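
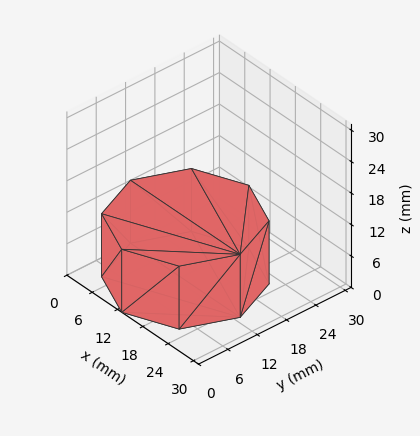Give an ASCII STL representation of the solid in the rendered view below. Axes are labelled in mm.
Reading the render: the shape is a regular 8-sided prism (a cylinder approximated with 8 flat sides), circumscribed radius ≈ 13 mm, height ≈ 12 mm (dimensions read to the nearest mm from the axis ticks). For the STL, each face is triangulated and given an outward normal.

solid part
  facet normal 0.0000 0.0000 -1.0000
    outer loop
      vertex 13.000 26.000 0.000
      vertex 22.192 22.192 0.000
      vertex 26.000 13.000 0.000
    endloop
  endfacet
  facet normal 0.0000 0.0000 -1.0000
    outer loop
      vertex 3.808 22.192 0.000
      vertex 13.000 26.000 0.000
      vertex 26.000 13.000 0.000
    endloop
  endfacet
  facet normal 0.0000 0.0000 -1.0000
    outer loop
      vertex 0.000 13.000 0.000
      vertex 3.808 22.192 0.000
      vertex 26.000 13.000 0.000
    endloop
  endfacet
  facet normal 0.0000 0.0000 -1.0000
    outer loop
      vertex 3.808 3.808 0.000
      vertex 0.000 13.000 0.000
      vertex 26.000 13.000 0.000
    endloop
  endfacet
  facet normal 0.0000 0.0000 -1.0000
    outer loop
      vertex 13.000 0.000 0.000
      vertex 3.808 3.808 0.000
      vertex 26.000 13.000 0.000
    endloop
  endfacet
  facet normal 0.0000 0.0000 -1.0000
    outer loop
      vertex 22.192 3.808 0.000
      vertex 13.000 0.000 0.000
      vertex 26.000 13.000 0.000
    endloop
  endfacet
  facet normal 0.0000 0.0000 1.0000
    outer loop
      vertex 26.000 13.000 12.000
      vertex 22.192 22.192 12.000
      vertex 13.000 26.000 12.000
    endloop
  endfacet
  facet normal 0.0000 0.0000 1.0000
    outer loop
      vertex 26.000 13.000 12.000
      vertex 13.000 26.000 12.000
      vertex 3.808 22.192 12.000
    endloop
  endfacet
  facet normal 0.0000 0.0000 1.0000
    outer loop
      vertex 26.000 13.000 12.000
      vertex 3.808 22.192 12.000
      vertex 0.000 13.000 12.000
    endloop
  endfacet
  facet normal 0.0000 0.0000 1.0000
    outer loop
      vertex 26.000 13.000 12.000
      vertex 0.000 13.000 12.000
      vertex 3.808 3.808 12.000
    endloop
  endfacet
  facet normal 0.0000 0.0000 1.0000
    outer loop
      vertex 26.000 13.000 12.000
      vertex 3.808 3.808 12.000
      vertex 13.000 0.000 12.000
    endloop
  endfacet
  facet normal 0.0000 0.0000 1.0000
    outer loop
      vertex 26.000 13.000 12.000
      vertex 13.000 0.000 12.000
      vertex 22.192 3.808 12.000
    endloop
  endfacet
  facet normal 0.9239 0.3827 0.0000
    outer loop
      vertex 26.000 13.000 0.000
      vertex 22.192 22.192 0.000
      vertex 22.192 22.192 12.000
    endloop
  endfacet
  facet normal 0.9239 0.3827 0.0000
    outer loop
      vertex 26.000 13.000 0.000
      vertex 22.192 22.192 12.000
      vertex 26.000 13.000 12.000
    endloop
  endfacet
  facet normal 0.3827 0.9239 0.0000
    outer loop
      vertex 22.192 22.192 0.000
      vertex 13.000 26.000 0.000
      vertex 13.000 26.000 12.000
    endloop
  endfacet
  facet normal 0.3827 0.9239 0.0000
    outer loop
      vertex 22.192 22.192 0.000
      vertex 13.000 26.000 12.000
      vertex 22.192 22.192 12.000
    endloop
  endfacet
  facet normal -0.3827 0.9239 0.0000
    outer loop
      vertex 13.000 26.000 0.000
      vertex 3.808 22.192 0.000
      vertex 3.808 22.192 12.000
    endloop
  endfacet
  facet normal -0.3827 0.9239 0.0000
    outer loop
      vertex 13.000 26.000 0.000
      vertex 3.808 22.192 12.000
      vertex 13.000 26.000 12.000
    endloop
  endfacet
  facet normal -0.9239 0.3827 0.0000
    outer loop
      vertex 3.808 22.192 0.000
      vertex 0.000 13.000 0.000
      vertex 0.000 13.000 12.000
    endloop
  endfacet
  facet normal -0.9239 0.3827 0.0000
    outer loop
      vertex 3.808 22.192 0.000
      vertex 0.000 13.000 12.000
      vertex 3.808 22.192 12.000
    endloop
  endfacet
  facet normal -0.9239 -0.3827 0.0000
    outer loop
      vertex 0.000 13.000 0.000
      vertex 3.808 3.808 0.000
      vertex 3.808 3.808 12.000
    endloop
  endfacet
  facet normal -0.9239 -0.3827 0.0000
    outer loop
      vertex 0.000 13.000 0.000
      vertex 3.808 3.808 12.000
      vertex 0.000 13.000 12.000
    endloop
  endfacet
  facet normal -0.3827 -0.9239 0.0000
    outer loop
      vertex 3.808 3.808 0.000
      vertex 13.000 0.000 0.000
      vertex 13.000 0.000 12.000
    endloop
  endfacet
  facet normal -0.3827 -0.9239 0.0000
    outer loop
      vertex 3.808 3.808 0.000
      vertex 13.000 0.000 12.000
      vertex 3.808 3.808 12.000
    endloop
  endfacet
  facet normal 0.3827 -0.9239 0.0000
    outer loop
      vertex 13.000 0.000 0.000
      vertex 22.192 3.808 0.000
      vertex 22.192 3.808 12.000
    endloop
  endfacet
  facet normal 0.3827 -0.9239 0.0000
    outer loop
      vertex 13.000 0.000 0.000
      vertex 22.192 3.808 12.000
      vertex 13.000 0.000 12.000
    endloop
  endfacet
  facet normal 0.9239 -0.3827 0.0000
    outer loop
      vertex 22.192 3.808 0.000
      vertex 26.000 13.000 0.000
      vertex 26.000 13.000 12.000
    endloop
  endfacet
  facet normal 0.9239 -0.3827 0.0000
    outer loop
      vertex 22.192 3.808 0.000
      vertex 26.000 13.000 12.000
      vertex 22.192 3.808 12.000
    endloop
  endfacet
endsolid part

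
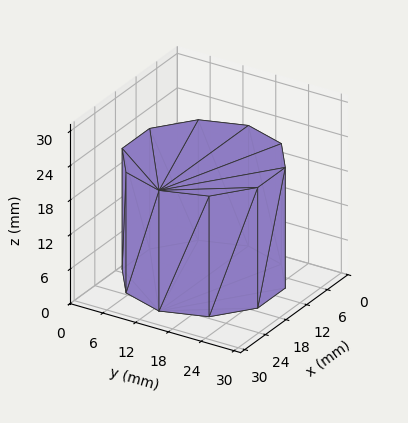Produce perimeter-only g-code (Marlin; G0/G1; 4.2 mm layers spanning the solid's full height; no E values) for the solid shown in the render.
Reading the render: the shape is a regular 10-sided prism (a cylinder approximated with 10 flat sides), circumscribed radius ≈ 13 mm, height ≈ 21 mm (dimensions read to the nearest mm from the axis ticks). For the g-code, the solid's height is divided into equal slices at the stated Δz and each level perimeter traced with G1 moves after a G0 lift.

; perimeter-only toolpath
G21 ; units = mm
G90 ; absolute positioning
G28 ; home
; layer 1
G0 Z4.2
G0 X26.0 Y13.0
G1 X23.5 Y20.6
G1 X17.0 Y25.4
G1 X9.0 Y25.4
G1 X2.5 Y20.6
G1 X0.0 Y13.0
G1 X2.5 Y5.4
G1 X9.0 Y0.6
G1 X17.0 Y0.6
G1 X23.5 Y5.4
G1 X26.0 Y13.0
; layer 2
G0 Z8.4
G0 X26.0 Y13.0
G1 X23.5 Y20.6
G1 X17.0 Y25.4
G1 X9.0 Y25.4
G1 X2.5 Y20.6
G1 X0.0 Y13.0
G1 X2.5 Y5.4
G1 X9.0 Y0.6
G1 X17.0 Y0.6
G1 X23.5 Y5.4
G1 X26.0 Y13.0
; layer 3
G0 Z12.6
G0 X26.0 Y13.0
G1 X23.5 Y20.6
G1 X17.0 Y25.4
G1 X9.0 Y25.4
G1 X2.5 Y20.6
G1 X0.0 Y13.0
G1 X2.5 Y5.4
G1 X9.0 Y0.6
G1 X17.0 Y0.6
G1 X23.5 Y5.4
G1 X26.0 Y13.0
; layer 4
G0 Z16.8
G0 X26.0 Y13.0
G1 X23.5 Y20.6
G1 X17.0 Y25.4
G1 X9.0 Y25.4
G1 X2.5 Y20.6
G1 X0.0 Y13.0
G1 X2.5 Y5.4
G1 X9.0 Y0.6
G1 X17.0 Y0.6
G1 X23.5 Y5.4
G1 X26.0 Y13.0
; layer 5
G0 Z21.0
G0 X26.0 Y13.0
G1 X23.5 Y20.6
G1 X17.0 Y25.4
G1 X9.0 Y25.4
G1 X2.5 Y20.6
G1 X0.0 Y13.0
G1 X2.5 Y5.4
G1 X9.0 Y0.6
G1 X17.0 Y0.6
G1 X23.5 Y5.4
G1 X26.0 Y13.0
M2 ; end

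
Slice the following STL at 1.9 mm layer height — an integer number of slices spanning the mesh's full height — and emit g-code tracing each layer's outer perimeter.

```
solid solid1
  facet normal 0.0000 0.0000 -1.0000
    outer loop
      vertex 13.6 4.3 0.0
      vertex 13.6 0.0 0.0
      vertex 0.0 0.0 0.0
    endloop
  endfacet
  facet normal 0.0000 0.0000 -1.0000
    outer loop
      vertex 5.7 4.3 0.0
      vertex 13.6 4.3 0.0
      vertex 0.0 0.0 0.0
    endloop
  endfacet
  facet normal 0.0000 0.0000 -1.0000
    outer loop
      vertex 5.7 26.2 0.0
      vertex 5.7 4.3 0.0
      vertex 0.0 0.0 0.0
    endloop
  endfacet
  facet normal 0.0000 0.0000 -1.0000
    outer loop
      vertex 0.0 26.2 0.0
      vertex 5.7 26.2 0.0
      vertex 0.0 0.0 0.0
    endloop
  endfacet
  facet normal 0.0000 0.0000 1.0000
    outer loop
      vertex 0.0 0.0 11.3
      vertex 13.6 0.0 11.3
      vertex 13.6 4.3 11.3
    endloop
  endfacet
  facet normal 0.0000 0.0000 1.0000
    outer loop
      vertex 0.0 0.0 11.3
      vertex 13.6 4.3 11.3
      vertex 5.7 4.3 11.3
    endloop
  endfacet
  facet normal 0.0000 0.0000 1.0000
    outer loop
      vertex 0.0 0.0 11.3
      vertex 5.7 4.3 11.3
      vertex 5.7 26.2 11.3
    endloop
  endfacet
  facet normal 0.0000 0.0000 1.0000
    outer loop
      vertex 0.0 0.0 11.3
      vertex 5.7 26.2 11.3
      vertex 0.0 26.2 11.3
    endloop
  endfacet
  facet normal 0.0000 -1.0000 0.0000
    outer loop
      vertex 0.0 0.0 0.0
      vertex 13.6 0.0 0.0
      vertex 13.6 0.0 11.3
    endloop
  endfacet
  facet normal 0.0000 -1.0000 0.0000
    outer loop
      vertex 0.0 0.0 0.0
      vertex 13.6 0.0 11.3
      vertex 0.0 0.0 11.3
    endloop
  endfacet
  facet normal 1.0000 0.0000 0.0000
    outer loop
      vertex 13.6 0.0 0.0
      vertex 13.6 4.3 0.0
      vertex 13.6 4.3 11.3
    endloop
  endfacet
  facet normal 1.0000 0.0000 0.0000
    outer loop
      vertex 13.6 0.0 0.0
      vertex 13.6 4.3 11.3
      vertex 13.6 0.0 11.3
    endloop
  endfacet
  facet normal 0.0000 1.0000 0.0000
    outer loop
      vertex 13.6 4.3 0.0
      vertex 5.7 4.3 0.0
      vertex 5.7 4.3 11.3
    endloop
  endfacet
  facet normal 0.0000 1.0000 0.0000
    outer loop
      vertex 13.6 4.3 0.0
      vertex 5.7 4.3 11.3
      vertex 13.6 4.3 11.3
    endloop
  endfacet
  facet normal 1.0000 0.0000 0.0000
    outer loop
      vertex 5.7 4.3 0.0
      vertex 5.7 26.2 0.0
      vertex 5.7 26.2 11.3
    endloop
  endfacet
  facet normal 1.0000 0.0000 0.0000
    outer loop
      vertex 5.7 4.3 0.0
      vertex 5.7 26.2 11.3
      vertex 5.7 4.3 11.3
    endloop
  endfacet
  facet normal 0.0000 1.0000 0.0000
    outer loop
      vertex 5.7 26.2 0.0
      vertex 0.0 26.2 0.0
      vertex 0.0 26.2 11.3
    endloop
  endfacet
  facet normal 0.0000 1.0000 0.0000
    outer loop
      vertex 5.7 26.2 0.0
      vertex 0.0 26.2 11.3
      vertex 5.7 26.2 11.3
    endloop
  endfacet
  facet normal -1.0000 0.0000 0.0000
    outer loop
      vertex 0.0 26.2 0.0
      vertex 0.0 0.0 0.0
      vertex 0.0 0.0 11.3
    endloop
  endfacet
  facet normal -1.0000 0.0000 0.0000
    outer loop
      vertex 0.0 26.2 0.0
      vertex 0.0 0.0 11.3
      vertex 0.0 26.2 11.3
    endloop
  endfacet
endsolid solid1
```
; perimeter-only toolpath
G21 ; units = mm
G90 ; absolute positioning
G28 ; home
; layer 1
G0 Z1.9
G0 X0.0 Y0.0
G1 X13.6 Y0.0
G1 X13.6 Y4.3
G1 X5.7 Y4.3
G1 X5.7 Y26.2
G1 X0.0 Y26.2
G1 X0.0 Y0.0
; layer 2
G0 Z3.8
G0 X0.0 Y0.0
G1 X13.6 Y0.0
G1 X13.6 Y4.3
G1 X5.7 Y4.3
G1 X5.7 Y26.2
G1 X0.0 Y26.2
G1 X0.0 Y0.0
; layer 3
G0 Z5.7
G0 X0.0 Y0.0
G1 X13.6 Y0.0
G1 X13.6 Y4.3
G1 X5.7 Y4.3
G1 X5.7 Y26.2
G1 X0.0 Y26.2
G1 X0.0 Y0.0
; layer 4
G0 Z7.5
G0 X0.0 Y0.0
G1 X13.6 Y0.0
G1 X13.6 Y4.3
G1 X5.7 Y4.3
G1 X5.7 Y26.2
G1 X0.0 Y26.2
G1 X0.0 Y0.0
; layer 5
G0 Z9.4
G0 X0.0 Y0.0
G1 X13.6 Y0.0
G1 X13.6 Y4.3
G1 X5.7 Y4.3
G1 X5.7 Y26.2
G1 X0.0 Y26.2
G1 X0.0 Y0.0
; layer 6
G0 Z11.3
G0 X0.0 Y0.0
G1 X13.6 Y0.0
G1 X13.6 Y4.3
G1 X5.7 Y4.3
G1 X5.7 Y26.2
G1 X0.0 Y26.2
G1 X0.0 Y0.0
M2 ; end

The solid is an L-shaped prism: outer 13.6 × 26.2 mm, arm thicknesses ≈ 4.3 mm (horizontal) and 5.7 mm (vertical), extruded 11.3 mm in z. Slicing at Δz = 1.9 mm — 6 equal slices spanning the solid's height, so layer i sits at z = i·h/6 — gives 6 non-empty perimeters. Each is a 6-segment closed polygon; G0 lifts to the layer z and rapids to the start vertex, then G1 traces the edges.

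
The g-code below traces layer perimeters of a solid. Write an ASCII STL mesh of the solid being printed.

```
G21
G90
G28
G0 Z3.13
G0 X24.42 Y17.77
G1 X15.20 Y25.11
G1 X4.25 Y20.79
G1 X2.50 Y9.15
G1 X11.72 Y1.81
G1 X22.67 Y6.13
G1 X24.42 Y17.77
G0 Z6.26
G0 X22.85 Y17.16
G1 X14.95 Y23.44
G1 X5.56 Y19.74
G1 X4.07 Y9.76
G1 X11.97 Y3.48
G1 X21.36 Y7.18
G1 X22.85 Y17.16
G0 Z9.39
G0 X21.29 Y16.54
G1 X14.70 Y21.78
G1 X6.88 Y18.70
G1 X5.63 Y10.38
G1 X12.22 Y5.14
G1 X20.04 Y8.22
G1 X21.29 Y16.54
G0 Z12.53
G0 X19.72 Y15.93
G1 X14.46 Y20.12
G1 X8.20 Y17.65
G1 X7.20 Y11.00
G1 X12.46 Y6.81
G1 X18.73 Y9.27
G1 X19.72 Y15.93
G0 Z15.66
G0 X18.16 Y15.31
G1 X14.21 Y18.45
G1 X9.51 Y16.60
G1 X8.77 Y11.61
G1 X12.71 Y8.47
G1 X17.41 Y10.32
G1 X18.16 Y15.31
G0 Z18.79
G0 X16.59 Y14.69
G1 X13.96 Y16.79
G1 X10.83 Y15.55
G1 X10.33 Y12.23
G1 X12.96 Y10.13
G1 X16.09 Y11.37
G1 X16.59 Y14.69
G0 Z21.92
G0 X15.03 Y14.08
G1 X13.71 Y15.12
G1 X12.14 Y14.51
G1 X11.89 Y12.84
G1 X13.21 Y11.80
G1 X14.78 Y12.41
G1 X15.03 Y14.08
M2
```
solid part
  facet normal 0.0000 0.0000 -1.0000
    outer loop
      vertex 2.93 21.84 0.00
      vertex 15.45 26.77 0.00
      vertex 25.98 18.39 0.00
    endloop
  endfacet
  facet normal 0.0000 0.0000 -1.0000
    outer loop
      vertex 0.94 8.53 0.00
      vertex 2.93 21.84 0.00
      vertex 25.98 18.39 0.00
    endloop
  endfacet
  facet normal 0.0000 0.0000 -1.0000
    outer loop
      vertex 11.47 0.15 0.00
      vertex 0.94 8.53 0.00
      vertex 25.98 18.39 0.00
    endloop
  endfacet
  facet normal 0.0000 0.0000 -1.0000
    outer loop
      vertex 23.99 5.08 0.00
      vertex 11.47 0.15 0.00
      vertex 25.98 18.39 0.00
    endloop
  endfacet
  facet normal 0.5646 0.7094 0.4218
    outer loop
      vertex 25.98 18.39 0.00
      vertex 15.45 26.77 0.00
      vertex 13.46 13.46 25.05
    endloop
  endfacet
  facet normal -0.3322 0.8436 0.4219
    outer loop
      vertex 15.45 26.77 0.00
      vertex 2.93 21.84 0.00
      vertex 13.46 13.46 25.05
    endloop
  endfacet
  facet normal -0.8967 0.1341 0.4218
    outer loop
      vertex 2.93 21.84 0.00
      vertex 0.94 8.53 0.00
      vertex 13.46 13.46 25.05
    endloop
  endfacet
  facet normal -0.5646 -0.7094 0.4218
    outer loop
      vertex 0.94 8.53 0.00
      vertex 11.47 0.15 0.00
      vertex 13.46 13.46 25.05
    endloop
  endfacet
  facet normal 0.3322 -0.8436 0.4219
    outer loop
      vertex 11.47 0.15 0.00
      vertex 23.99 5.08 0.00
      vertex 13.46 13.46 25.05
    endloop
  endfacet
  facet normal 0.8967 -0.1341 0.4218
    outer loop
      vertex 23.99 5.08 0.00
      vertex 25.98 18.39 0.00
      vertex 13.46 13.46 25.05
    endloop
  endfacet
endsolid part

The G0 Z moves step by Δz≈3.13 mm. The G1 loops shrink linearly with z, so the solid tapers from its base footprint up to z≈25.1. Closing with a flat bottom cap and the tapered top and triangulating gives 10 facets — a regular 6-sided pyramid, base circumscribed radius ≈ 13.5 mm, apex at z ≈ 25.1 mm.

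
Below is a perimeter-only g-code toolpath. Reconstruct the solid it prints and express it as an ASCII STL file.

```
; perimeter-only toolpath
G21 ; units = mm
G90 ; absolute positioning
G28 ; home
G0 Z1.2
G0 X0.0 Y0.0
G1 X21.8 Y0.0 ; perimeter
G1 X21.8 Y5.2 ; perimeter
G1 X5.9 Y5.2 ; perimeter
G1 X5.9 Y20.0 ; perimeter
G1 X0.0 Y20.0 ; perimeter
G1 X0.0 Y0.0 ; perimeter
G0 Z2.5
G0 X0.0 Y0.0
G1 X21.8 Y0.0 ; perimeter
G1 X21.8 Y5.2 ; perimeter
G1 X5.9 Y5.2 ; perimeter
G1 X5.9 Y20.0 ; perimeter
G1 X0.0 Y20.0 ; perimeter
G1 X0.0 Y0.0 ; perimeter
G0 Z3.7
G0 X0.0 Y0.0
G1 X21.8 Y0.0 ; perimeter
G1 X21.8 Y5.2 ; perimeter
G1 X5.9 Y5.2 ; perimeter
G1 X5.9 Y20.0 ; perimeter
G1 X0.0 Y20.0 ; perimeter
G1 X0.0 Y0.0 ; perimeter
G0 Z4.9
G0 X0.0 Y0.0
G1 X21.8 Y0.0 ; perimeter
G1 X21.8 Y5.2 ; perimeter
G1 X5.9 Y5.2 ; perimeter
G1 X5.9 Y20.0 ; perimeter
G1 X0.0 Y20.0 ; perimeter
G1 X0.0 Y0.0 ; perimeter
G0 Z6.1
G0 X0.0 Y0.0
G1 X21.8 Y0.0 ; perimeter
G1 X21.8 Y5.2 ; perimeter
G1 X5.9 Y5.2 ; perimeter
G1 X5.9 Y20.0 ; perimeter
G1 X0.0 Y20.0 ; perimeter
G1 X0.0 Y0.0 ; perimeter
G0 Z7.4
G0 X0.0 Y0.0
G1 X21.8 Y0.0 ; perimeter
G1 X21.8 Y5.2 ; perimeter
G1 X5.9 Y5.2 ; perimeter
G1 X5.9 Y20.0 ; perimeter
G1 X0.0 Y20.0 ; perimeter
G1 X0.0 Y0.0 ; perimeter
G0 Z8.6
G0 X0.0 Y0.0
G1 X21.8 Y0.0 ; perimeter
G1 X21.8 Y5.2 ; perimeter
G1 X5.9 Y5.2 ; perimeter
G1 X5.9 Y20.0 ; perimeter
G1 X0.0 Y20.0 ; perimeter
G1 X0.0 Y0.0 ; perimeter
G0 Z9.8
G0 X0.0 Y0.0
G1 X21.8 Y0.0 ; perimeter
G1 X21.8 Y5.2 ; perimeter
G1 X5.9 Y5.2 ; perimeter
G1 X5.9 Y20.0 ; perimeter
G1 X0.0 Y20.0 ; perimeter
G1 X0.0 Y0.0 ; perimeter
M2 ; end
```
solid part
  facet normal 0.0000 0.0000 -1.0000
    outer loop
      vertex 21.8 5.2 0.0
      vertex 21.8 0.0 0.0
      vertex 0.0 0.0 0.0
    endloop
  endfacet
  facet normal 0.0000 0.0000 -1.0000
    outer loop
      vertex 5.9 5.2 0.0
      vertex 21.8 5.2 0.0
      vertex 0.0 0.0 0.0
    endloop
  endfacet
  facet normal 0.0000 0.0000 -1.0000
    outer loop
      vertex 5.9 20.0 0.0
      vertex 5.9 5.2 0.0
      vertex 0.0 0.0 0.0
    endloop
  endfacet
  facet normal 0.0000 0.0000 -1.0000
    outer loop
      vertex 0.0 20.0 0.0
      vertex 5.9 20.0 0.0
      vertex 0.0 0.0 0.0
    endloop
  endfacet
  facet normal 0.0000 0.0000 1.0000
    outer loop
      vertex 0.0 0.0 9.8
      vertex 21.8 0.0 9.8
      vertex 21.8 5.2 9.8
    endloop
  endfacet
  facet normal 0.0000 0.0000 1.0000
    outer loop
      vertex 0.0 0.0 9.8
      vertex 21.8 5.2 9.8
      vertex 5.9 5.2 9.8
    endloop
  endfacet
  facet normal 0.0000 0.0000 1.0000
    outer loop
      vertex 0.0 0.0 9.8
      vertex 5.9 5.2 9.8
      vertex 5.9 20.0 9.8
    endloop
  endfacet
  facet normal 0.0000 0.0000 1.0000
    outer loop
      vertex 0.0 0.0 9.8
      vertex 5.9 20.0 9.8
      vertex 0.0 20.0 9.8
    endloop
  endfacet
  facet normal 0.0000 -1.0000 0.0000
    outer loop
      vertex 0.0 0.0 0.0
      vertex 21.8 0.0 0.0
      vertex 21.8 0.0 9.8
    endloop
  endfacet
  facet normal 0.0000 -1.0000 0.0000
    outer loop
      vertex 0.0 0.0 0.0
      vertex 21.8 0.0 9.8
      vertex 0.0 0.0 9.8
    endloop
  endfacet
  facet normal 1.0000 0.0000 0.0000
    outer loop
      vertex 21.8 0.0 0.0
      vertex 21.8 5.2 0.0
      vertex 21.8 5.2 9.8
    endloop
  endfacet
  facet normal 1.0000 0.0000 0.0000
    outer loop
      vertex 21.8 0.0 0.0
      vertex 21.8 5.2 9.8
      vertex 21.8 0.0 9.8
    endloop
  endfacet
  facet normal 0.0000 1.0000 0.0000
    outer loop
      vertex 21.8 5.2 0.0
      vertex 5.9 5.2 0.0
      vertex 5.9 5.2 9.8
    endloop
  endfacet
  facet normal 0.0000 1.0000 0.0000
    outer loop
      vertex 21.8 5.2 0.0
      vertex 5.9 5.2 9.8
      vertex 21.8 5.2 9.8
    endloop
  endfacet
  facet normal 1.0000 0.0000 0.0000
    outer loop
      vertex 5.9 5.2 0.0
      vertex 5.9 20.0 0.0
      vertex 5.9 20.0 9.8
    endloop
  endfacet
  facet normal 1.0000 0.0000 0.0000
    outer loop
      vertex 5.9 5.2 0.0
      vertex 5.9 20.0 9.8
      vertex 5.9 5.2 9.8
    endloop
  endfacet
  facet normal 0.0000 1.0000 0.0000
    outer loop
      vertex 5.9 20.0 0.0
      vertex 0.0 20.0 0.0
      vertex 0.0 20.0 9.8
    endloop
  endfacet
  facet normal 0.0000 1.0000 0.0000
    outer loop
      vertex 5.9 20.0 0.0
      vertex 0.0 20.0 9.8
      vertex 5.9 20.0 9.8
    endloop
  endfacet
  facet normal -1.0000 0.0000 0.0000
    outer loop
      vertex 0.0 20.0 0.0
      vertex 0.0 0.0 0.0
      vertex 0.0 0.0 9.8
    endloop
  endfacet
  facet normal -1.0000 0.0000 0.0000
    outer loop
      vertex 0.0 20.0 0.0
      vertex 0.0 0.0 9.8
      vertex 0.0 20.0 9.8
    endloop
  endfacet
endsolid part

The G0 Z moves step by Δz≈1.2 mm. Every layer's G1 loop is the same polygon, so the solid is a straight extrusion of it from z=0 to z≈9.8. Closing with flat bottom and top caps and triangulating gives 20 facets — an L-shaped prism: outer 21.8 × 20 mm, arm thicknesses ≈ 5.2 mm (horizontal) and 5.9 mm (vertical), extruded 9.8 mm in z.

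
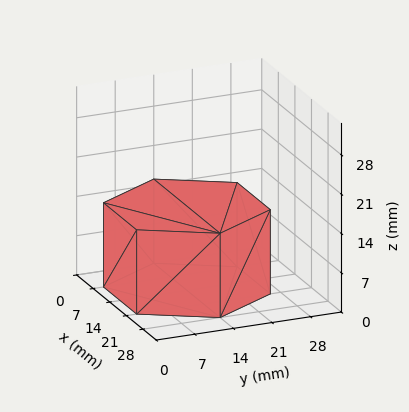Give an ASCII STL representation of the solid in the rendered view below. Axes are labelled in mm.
Reading the render: the shape is a regular 6-sided prism (a cylinder approximated with 6 flat sides), circumscribed radius ≈ 14 mm, height ≈ 15 mm (dimensions read to the nearest mm from the axis ticks). For the STL, each face is triangulated and given an outward normal.

solid part
  facet normal 0.0000 0.0000 -1.0000
    outer loop
      vertex 7.000 26.124 0.000
      vertex 21.000 26.124 0.000
      vertex 28.000 14.000 0.000
    endloop
  endfacet
  facet normal 0.0000 0.0000 -1.0000
    outer loop
      vertex 0.000 14.000 0.000
      vertex 7.000 26.124 0.000
      vertex 28.000 14.000 0.000
    endloop
  endfacet
  facet normal 0.0000 0.0000 -1.0000
    outer loop
      vertex 7.000 1.876 0.000
      vertex 0.000 14.000 0.000
      vertex 28.000 14.000 0.000
    endloop
  endfacet
  facet normal 0.0000 0.0000 -1.0000
    outer loop
      vertex 21.000 1.876 0.000
      vertex 7.000 1.876 0.000
      vertex 28.000 14.000 0.000
    endloop
  endfacet
  facet normal 0.0000 0.0000 1.0000
    outer loop
      vertex 28.000 14.000 15.000
      vertex 21.000 26.124 15.000
      vertex 7.000 26.124 15.000
    endloop
  endfacet
  facet normal 0.0000 0.0000 1.0000
    outer loop
      vertex 28.000 14.000 15.000
      vertex 7.000 26.124 15.000
      vertex 0.000 14.000 15.000
    endloop
  endfacet
  facet normal 0.0000 0.0000 1.0000
    outer loop
      vertex 28.000 14.000 15.000
      vertex 0.000 14.000 15.000
      vertex 7.000 1.876 15.000
    endloop
  endfacet
  facet normal 0.0000 0.0000 1.0000
    outer loop
      vertex 28.000 14.000 15.000
      vertex 7.000 1.876 15.000
      vertex 21.000 1.876 15.000
    endloop
  endfacet
  facet normal 0.8660 0.5000 0.0000
    outer loop
      vertex 28.000 14.000 0.000
      vertex 21.000 26.124 0.000
      vertex 21.000 26.124 15.000
    endloop
  endfacet
  facet normal 0.8660 0.5000 0.0000
    outer loop
      vertex 28.000 14.000 0.000
      vertex 21.000 26.124 15.000
      vertex 28.000 14.000 15.000
    endloop
  endfacet
  facet normal 0.0000 1.0000 0.0000
    outer loop
      vertex 21.000 26.124 0.000
      vertex 7.000 26.124 0.000
      vertex 7.000 26.124 15.000
    endloop
  endfacet
  facet normal 0.0000 1.0000 0.0000
    outer loop
      vertex 21.000 26.124 0.000
      vertex 7.000 26.124 15.000
      vertex 21.000 26.124 15.000
    endloop
  endfacet
  facet normal -0.8660 0.5000 0.0000
    outer loop
      vertex 7.000 26.124 0.000
      vertex 0.000 14.000 0.000
      vertex 0.000 14.000 15.000
    endloop
  endfacet
  facet normal -0.8660 0.5000 0.0000
    outer loop
      vertex 7.000 26.124 0.000
      vertex 0.000 14.000 15.000
      vertex 7.000 26.124 15.000
    endloop
  endfacet
  facet normal -0.8660 -0.5000 0.0000
    outer loop
      vertex 0.000 14.000 0.000
      vertex 7.000 1.876 0.000
      vertex 7.000 1.876 15.000
    endloop
  endfacet
  facet normal -0.8660 -0.5000 0.0000
    outer loop
      vertex 0.000 14.000 0.000
      vertex 7.000 1.876 15.000
      vertex 0.000 14.000 15.000
    endloop
  endfacet
  facet normal 0.0000 -1.0000 0.0000
    outer loop
      vertex 7.000 1.876 0.000
      vertex 21.000 1.876 0.000
      vertex 21.000 1.876 15.000
    endloop
  endfacet
  facet normal 0.0000 -1.0000 0.0000
    outer loop
      vertex 7.000 1.876 0.000
      vertex 21.000 1.876 15.000
      vertex 7.000 1.876 15.000
    endloop
  endfacet
  facet normal 0.8660 -0.5000 0.0000
    outer loop
      vertex 21.000 1.876 0.000
      vertex 28.000 14.000 0.000
      vertex 28.000 14.000 15.000
    endloop
  endfacet
  facet normal 0.8660 -0.5000 0.0000
    outer loop
      vertex 21.000 1.876 0.000
      vertex 28.000 14.000 15.000
      vertex 21.000 1.876 15.000
    endloop
  endfacet
endsolid part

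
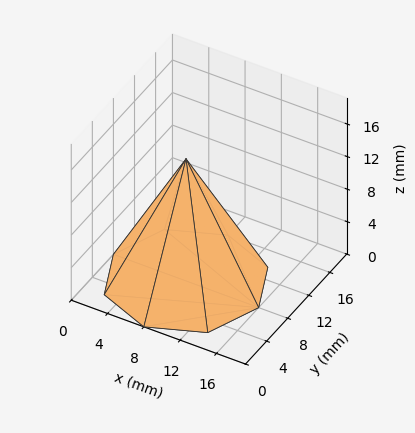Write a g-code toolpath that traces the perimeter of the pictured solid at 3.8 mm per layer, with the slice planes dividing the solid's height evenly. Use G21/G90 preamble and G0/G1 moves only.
Reading the render: the shape is a regular 8-sided pyramid, base circumscribed radius ≈ 8 mm, apex at z ≈ 15 mm (dimensions read to the nearest mm from the axis ticks). For the g-code, the solid's height is divided into equal slices at the stated Δz and each level perimeter traced with G1 moves after a G0 lift.

; perimeter-only toolpath
G21 ; units = mm
G90 ; absolute positioning
G28 ; home
; layer 1
G0 Z3.8
G0 X14.0 Y8.0
G1 X12.3 Y12.3
G1 X8.0 Y14.0
G1 X3.7 Y12.3
G1 X2.0 Y8.0
G1 X3.7 Y3.7
G1 X8.0 Y2.0
G1 X12.3 Y3.7
G1 X14.0 Y8.0
; layer 2
G0 Z7.5
G0 X12.0 Y8.0
G1 X10.8 Y10.8
G1 X8.0 Y12.0
G1 X5.2 Y10.8
G1 X4.0 Y8.0
G1 X5.2 Y5.2
G1 X8.0 Y4.0
G1 X10.8 Y5.2
G1 X12.0 Y8.0
; layer 3
G0 Z11.2
G0 X10.0 Y8.0
G1 X9.4 Y9.4
G1 X8.0 Y10.0
G1 X6.6 Y9.4
G1 X6.0 Y8.0
G1 X6.6 Y6.6
G1 X8.0 Y6.0
G1 X9.4 Y6.6
G1 X10.0 Y8.0
M2 ; end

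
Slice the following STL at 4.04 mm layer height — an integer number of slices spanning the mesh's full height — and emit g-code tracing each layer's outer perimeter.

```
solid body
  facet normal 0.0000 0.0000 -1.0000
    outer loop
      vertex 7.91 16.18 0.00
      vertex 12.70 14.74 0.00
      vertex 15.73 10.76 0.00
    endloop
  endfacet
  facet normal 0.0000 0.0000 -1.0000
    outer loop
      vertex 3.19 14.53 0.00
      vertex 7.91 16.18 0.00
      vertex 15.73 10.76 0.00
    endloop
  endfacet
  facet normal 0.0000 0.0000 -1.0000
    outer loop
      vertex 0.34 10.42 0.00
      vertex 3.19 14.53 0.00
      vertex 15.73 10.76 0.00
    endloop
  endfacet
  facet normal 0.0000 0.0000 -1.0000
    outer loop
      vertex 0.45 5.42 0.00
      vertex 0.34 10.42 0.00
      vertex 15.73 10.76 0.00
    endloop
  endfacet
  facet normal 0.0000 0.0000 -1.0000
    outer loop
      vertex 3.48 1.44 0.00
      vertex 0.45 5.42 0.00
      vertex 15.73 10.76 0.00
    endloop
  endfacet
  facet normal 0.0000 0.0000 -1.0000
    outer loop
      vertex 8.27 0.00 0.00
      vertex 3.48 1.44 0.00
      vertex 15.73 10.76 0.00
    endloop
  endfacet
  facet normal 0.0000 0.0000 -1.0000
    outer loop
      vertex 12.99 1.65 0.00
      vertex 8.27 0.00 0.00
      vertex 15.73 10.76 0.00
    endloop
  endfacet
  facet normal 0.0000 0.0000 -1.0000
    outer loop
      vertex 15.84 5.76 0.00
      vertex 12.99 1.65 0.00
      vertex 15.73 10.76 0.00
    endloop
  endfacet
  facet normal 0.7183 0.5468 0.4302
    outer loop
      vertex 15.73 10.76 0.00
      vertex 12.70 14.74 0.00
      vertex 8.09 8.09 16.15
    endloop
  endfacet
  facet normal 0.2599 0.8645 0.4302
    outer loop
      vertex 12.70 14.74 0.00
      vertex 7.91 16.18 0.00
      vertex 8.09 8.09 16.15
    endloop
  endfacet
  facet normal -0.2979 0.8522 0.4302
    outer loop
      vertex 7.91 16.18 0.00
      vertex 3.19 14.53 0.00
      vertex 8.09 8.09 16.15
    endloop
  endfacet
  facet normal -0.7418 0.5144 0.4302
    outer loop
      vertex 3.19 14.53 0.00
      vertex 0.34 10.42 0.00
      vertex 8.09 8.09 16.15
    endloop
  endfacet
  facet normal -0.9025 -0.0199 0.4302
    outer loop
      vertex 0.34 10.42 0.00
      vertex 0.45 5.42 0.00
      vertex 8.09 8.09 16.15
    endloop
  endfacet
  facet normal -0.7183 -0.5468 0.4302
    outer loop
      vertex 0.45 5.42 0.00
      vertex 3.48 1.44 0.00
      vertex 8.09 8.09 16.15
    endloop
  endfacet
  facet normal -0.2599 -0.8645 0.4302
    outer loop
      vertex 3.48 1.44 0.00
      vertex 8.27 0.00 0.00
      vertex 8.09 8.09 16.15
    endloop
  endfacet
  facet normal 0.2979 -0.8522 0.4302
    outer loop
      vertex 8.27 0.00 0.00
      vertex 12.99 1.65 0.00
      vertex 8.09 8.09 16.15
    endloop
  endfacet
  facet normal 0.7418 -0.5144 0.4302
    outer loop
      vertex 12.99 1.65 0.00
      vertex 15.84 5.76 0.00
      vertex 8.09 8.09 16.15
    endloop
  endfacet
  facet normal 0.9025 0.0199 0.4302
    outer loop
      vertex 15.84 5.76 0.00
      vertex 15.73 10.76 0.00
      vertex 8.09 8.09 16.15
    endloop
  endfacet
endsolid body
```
; perimeter-only toolpath
G21 ; units = mm
G90 ; absolute positioning
G28 ; home
; layer 1
G0 Z4.04
G0 X13.82 Y10.09
G1 X11.55 Y13.08
G1 X7.96 Y14.16
G1 X4.42 Y12.92
G1 X2.28 Y9.84
G1 X2.36 Y6.09
G1 X4.63 Y3.10
G1 X8.22 Y2.02
G1 X11.77 Y3.26
G1 X13.90 Y6.34
G1 X13.82 Y10.09
; layer 2
G0 Z8.07
G0 X11.91 Y9.43
G1 X10.39 Y11.41
G1 X8.00 Y12.13
G1 X5.64 Y11.31
G1 X4.21 Y9.25
G1 X4.27 Y6.75
G1 X5.79 Y4.76
G1 X8.18 Y4.04
G1 X10.54 Y4.87
G1 X11.96 Y6.92
G1 X11.91 Y9.43
; layer 3
G0 Z12.11
G0 X10.00 Y8.76
G1 X9.24 Y9.75
G1 X8.04 Y10.11
G1 X6.87 Y9.70
G1 X6.15 Y8.67
G1 X6.18 Y7.42
G1 X6.94 Y6.43
G1 X8.13 Y6.07
G1 X9.31 Y6.48
G1 X10.03 Y7.51
G1 X10.00 Y8.76
M2 ; end

The solid is a regular 10-sided pyramid, base circumscribed radius ≈ 8.09 mm, apex at z ≈ 16.1 mm. Slicing at Δz = 4.04 mm — 4 equal slices spanning the solid's height, so layer i sits at z = i·h/4 — gives 3 non-empty perimeters. Each is a 10-segment closed polygon; G0 lifts to the layer z and rapids to the start vertex, then G1 traces the edges. The cross-section shrinks linearly with z (the slice at the apex is degenerate and omitted).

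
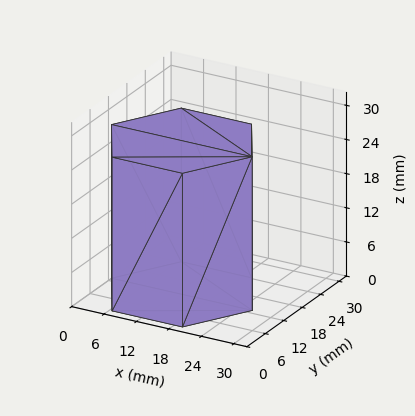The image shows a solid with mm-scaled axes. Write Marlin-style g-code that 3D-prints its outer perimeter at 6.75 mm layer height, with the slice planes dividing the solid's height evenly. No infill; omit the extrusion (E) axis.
Reading the render: the shape is a regular 6-sided prism (a cylinder approximated with 6 flat sides), circumscribed radius ≈ 13 mm, height ≈ 27 mm (dimensions read to the nearest mm from the axis ticks). For the g-code, the solid's height is divided into equal slices at the stated Δz and each level perimeter traced with G1 moves after a G0 lift.

; perimeter-only toolpath
G21 ; units = mm
G90 ; absolute positioning
G28 ; home
; layer 1
G0 Z6.75
G0 X26.00 Y13.00
G1 X19.50 Y24.26
G1 X6.50 Y24.26
G1 X0.00 Y13.00
G1 X6.50 Y1.74
G1 X19.50 Y1.74
G1 X26.00 Y13.00
; layer 2
G0 Z13.50
G0 X26.00 Y13.00
G1 X19.50 Y24.26
G1 X6.50 Y24.26
G1 X0.00 Y13.00
G1 X6.50 Y1.74
G1 X19.50 Y1.74
G1 X26.00 Y13.00
; layer 3
G0 Z20.25
G0 X26.00 Y13.00
G1 X19.50 Y24.26
G1 X6.50 Y24.26
G1 X0.00 Y13.00
G1 X6.50 Y1.74
G1 X19.50 Y1.74
G1 X26.00 Y13.00
; layer 4
G0 Z27.00
G0 X26.00 Y13.00
G1 X19.50 Y24.26
G1 X6.50 Y24.26
G1 X0.00 Y13.00
G1 X6.50 Y1.74
G1 X19.50 Y1.74
G1 X26.00 Y13.00
M2 ; end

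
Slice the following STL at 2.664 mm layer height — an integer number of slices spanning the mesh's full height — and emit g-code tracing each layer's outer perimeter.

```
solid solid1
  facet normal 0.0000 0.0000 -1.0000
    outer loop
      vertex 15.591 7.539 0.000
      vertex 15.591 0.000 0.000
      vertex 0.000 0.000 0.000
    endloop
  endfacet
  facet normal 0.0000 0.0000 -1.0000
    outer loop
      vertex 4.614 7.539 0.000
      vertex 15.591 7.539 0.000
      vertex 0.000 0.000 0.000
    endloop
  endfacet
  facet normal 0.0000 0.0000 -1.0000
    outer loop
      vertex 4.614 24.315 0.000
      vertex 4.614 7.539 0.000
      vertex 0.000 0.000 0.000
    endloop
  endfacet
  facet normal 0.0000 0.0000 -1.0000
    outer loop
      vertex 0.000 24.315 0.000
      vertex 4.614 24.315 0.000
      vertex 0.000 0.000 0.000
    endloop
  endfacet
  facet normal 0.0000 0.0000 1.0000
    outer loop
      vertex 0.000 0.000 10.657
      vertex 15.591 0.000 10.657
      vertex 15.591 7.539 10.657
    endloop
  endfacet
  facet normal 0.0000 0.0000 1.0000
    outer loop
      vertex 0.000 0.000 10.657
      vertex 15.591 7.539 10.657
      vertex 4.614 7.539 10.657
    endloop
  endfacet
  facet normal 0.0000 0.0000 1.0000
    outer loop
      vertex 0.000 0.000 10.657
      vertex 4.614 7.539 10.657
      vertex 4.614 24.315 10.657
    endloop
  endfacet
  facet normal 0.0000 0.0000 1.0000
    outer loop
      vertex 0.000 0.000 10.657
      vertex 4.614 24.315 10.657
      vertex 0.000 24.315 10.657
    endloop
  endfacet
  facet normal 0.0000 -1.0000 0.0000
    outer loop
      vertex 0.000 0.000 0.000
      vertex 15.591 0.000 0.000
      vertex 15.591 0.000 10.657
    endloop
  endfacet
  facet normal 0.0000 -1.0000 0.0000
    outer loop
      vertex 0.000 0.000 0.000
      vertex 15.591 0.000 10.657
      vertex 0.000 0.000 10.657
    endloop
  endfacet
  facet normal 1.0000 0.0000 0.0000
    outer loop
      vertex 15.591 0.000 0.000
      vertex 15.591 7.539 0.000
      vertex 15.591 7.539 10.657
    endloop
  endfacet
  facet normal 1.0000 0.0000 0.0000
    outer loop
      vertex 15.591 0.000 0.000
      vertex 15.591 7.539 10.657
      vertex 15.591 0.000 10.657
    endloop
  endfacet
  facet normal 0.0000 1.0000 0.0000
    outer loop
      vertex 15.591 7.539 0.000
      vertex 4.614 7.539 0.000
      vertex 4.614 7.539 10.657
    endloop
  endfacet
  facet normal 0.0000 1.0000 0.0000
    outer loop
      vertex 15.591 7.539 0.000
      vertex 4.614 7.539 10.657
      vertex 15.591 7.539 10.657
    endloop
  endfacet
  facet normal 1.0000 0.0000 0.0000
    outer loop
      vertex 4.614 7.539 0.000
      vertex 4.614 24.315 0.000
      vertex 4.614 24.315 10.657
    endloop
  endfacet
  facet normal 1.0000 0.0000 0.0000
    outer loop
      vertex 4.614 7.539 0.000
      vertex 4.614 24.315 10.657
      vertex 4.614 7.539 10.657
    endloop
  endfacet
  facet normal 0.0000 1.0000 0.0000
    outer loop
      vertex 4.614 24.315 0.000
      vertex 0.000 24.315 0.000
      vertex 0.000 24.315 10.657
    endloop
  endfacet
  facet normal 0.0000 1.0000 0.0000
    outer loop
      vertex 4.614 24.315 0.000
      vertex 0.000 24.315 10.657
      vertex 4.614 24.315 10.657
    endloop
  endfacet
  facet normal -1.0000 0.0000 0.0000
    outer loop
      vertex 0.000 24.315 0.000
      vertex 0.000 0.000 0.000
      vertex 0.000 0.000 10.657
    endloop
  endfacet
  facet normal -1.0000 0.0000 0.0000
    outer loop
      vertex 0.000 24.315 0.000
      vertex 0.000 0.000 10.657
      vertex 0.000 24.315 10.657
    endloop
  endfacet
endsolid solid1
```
; perimeter-only toolpath
G21 ; units = mm
G90 ; absolute positioning
G28 ; home
; layer 1
G0 Z2.664
G0 X0.000 Y0.000
G1 X15.591 Y0.000
G1 X15.591 Y7.539
G1 X4.614 Y7.539
G1 X4.614 Y24.315
G1 X0.000 Y24.315
G1 X0.000 Y0.000
; layer 2
G0 Z5.329
G0 X0.000 Y0.000
G1 X15.591 Y0.000
G1 X15.591 Y7.539
G1 X4.614 Y7.539
G1 X4.614 Y24.315
G1 X0.000 Y24.315
G1 X0.000 Y0.000
; layer 3
G0 Z7.993
G0 X0.000 Y0.000
G1 X15.591 Y0.000
G1 X15.591 Y7.539
G1 X4.614 Y7.539
G1 X4.614 Y24.315
G1 X0.000 Y24.315
G1 X0.000 Y0.000
; layer 4
G0 Z10.657
G0 X0.000 Y0.000
G1 X15.591 Y0.000
G1 X15.591 Y7.539
G1 X4.614 Y7.539
G1 X4.614 Y24.315
G1 X0.000 Y24.315
G1 X0.000 Y0.000
M2 ; end

The solid is an L-shaped prism: outer 15.6 × 24.3 mm, arm thicknesses ≈ 7.54 mm (horizontal) and 4.61 mm (vertical), extruded 10.7 mm in z. Slicing at Δz = 2.664 mm — 4 equal slices spanning the solid's height, so layer i sits at z = i·h/4 — gives 4 non-empty perimeters. Each is a 6-segment closed polygon; G0 lifts to the layer z and rapids to the start vertex, then G1 traces the edges.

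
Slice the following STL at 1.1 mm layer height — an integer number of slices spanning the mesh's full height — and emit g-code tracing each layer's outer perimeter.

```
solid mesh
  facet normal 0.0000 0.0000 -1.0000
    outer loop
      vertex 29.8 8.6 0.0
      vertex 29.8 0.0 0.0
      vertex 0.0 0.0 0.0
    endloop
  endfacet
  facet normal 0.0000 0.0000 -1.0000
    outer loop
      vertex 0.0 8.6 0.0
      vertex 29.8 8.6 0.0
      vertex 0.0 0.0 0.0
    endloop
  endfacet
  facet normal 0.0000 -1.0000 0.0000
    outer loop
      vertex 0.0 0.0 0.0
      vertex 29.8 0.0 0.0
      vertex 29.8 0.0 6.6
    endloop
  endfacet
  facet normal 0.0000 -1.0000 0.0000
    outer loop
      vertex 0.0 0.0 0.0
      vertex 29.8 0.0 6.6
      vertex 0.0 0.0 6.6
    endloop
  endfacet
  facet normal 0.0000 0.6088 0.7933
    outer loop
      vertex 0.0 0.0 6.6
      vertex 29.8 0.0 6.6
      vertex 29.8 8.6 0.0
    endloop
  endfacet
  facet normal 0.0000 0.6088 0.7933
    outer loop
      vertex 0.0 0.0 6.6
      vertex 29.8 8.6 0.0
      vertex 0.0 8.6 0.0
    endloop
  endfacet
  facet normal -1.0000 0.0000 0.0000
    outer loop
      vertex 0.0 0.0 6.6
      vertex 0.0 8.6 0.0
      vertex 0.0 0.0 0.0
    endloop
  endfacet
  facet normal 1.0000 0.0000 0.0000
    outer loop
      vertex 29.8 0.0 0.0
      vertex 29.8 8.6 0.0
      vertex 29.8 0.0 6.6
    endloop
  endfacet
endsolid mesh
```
; perimeter-only toolpath
G21 ; units = mm
G90 ; absolute positioning
G28 ; home
; layer 1
G0 Z1.1
G0 X0.0 Y0.0
G1 X29.8 Y0.0
G1 X29.8 Y7.2
G1 X0.0 Y7.2
G1 X0.0 Y0.0
; layer 2
G0 Z2.2
G0 X0.0 Y0.0
G1 X29.8 Y0.0
G1 X29.8 Y5.7
G1 X0.0 Y5.7
G1 X0.0 Y0.0
; layer 3
G0 Z3.3
G0 X0.0 Y0.0
G1 X29.8 Y0.0
G1 X29.8 Y4.3
G1 X0.0 Y4.3
G1 X0.0 Y0.0
; layer 4
G0 Z4.4
G0 X0.0 Y0.0
G1 X29.8 Y0.0
G1 X29.8 Y2.9
G1 X0.0 Y2.9
G1 X0.0 Y0.0
; layer 5
G0 Z5.5
G0 X0.0 Y0.0
G1 X29.8 Y0.0
G1 X29.8 Y1.4
G1 X0.0 Y1.4
G1 X0.0 Y0.0
M2 ; end

The solid is a wedge (ramp): 29.8 × 8.6 mm base, rising to 6.6 mm along the y=0 edge and sloping linearly to z=0 at y=8.6. Slicing at Δz = 1.1 mm — 6 equal slices spanning the solid's height, so layer i sits at z = i·h/6 — gives 5 non-empty perimeters. Each is a 4-segment closed polygon; G0 lifts to the layer z and rapids to the start vertex, then G1 traces the edges. The cross-section shrinks linearly with z (the slice at the apex is degenerate and omitted).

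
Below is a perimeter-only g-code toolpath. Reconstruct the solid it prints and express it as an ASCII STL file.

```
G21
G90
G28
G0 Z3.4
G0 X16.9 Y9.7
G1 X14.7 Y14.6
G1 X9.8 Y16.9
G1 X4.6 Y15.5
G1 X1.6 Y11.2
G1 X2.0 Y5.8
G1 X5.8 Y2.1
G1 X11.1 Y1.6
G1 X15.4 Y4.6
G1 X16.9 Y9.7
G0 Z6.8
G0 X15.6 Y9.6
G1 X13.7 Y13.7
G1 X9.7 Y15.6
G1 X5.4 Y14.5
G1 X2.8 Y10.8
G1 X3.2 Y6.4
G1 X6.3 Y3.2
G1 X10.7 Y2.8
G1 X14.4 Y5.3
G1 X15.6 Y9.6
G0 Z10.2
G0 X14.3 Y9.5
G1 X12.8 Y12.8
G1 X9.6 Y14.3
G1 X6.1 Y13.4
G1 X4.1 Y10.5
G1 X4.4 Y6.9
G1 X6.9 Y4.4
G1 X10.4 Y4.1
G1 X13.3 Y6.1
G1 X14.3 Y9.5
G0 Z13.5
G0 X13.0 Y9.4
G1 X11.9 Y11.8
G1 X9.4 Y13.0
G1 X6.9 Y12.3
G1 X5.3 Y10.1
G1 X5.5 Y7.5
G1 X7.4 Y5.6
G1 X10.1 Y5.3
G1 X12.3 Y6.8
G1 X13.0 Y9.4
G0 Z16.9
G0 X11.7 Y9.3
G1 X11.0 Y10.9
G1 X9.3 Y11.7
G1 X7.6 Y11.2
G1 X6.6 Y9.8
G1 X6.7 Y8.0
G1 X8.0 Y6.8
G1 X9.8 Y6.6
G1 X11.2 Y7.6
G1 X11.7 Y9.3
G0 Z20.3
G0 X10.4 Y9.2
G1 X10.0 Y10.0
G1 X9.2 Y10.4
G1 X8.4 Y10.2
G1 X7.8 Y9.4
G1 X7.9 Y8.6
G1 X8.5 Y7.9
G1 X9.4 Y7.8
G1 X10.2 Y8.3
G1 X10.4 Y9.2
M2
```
solid part
  facet normal 0.0000 0.0000 -1.0000
    outer loop
      vertex 9.9 18.2 0.0
      vertex 15.6 15.5 0.0
      vertex 18.2 9.8 0.0
    endloop
  endfacet
  facet normal 0.0000 0.0000 -1.0000
    outer loop
      vertex 3.9 16.6 0.0
      vertex 9.9 18.2 0.0
      vertex 18.2 9.8 0.0
    endloop
  endfacet
  facet normal 0.0000 0.0000 -1.0000
    outer loop
      vertex 0.3 11.5 0.0
      vertex 3.9 16.6 0.0
      vertex 18.2 9.8 0.0
    endloop
  endfacet
  facet normal 0.0000 0.0000 -1.0000
    outer loop
      vertex 0.8 5.3 0.0
      vertex 0.3 11.5 0.0
      vertex 18.2 9.8 0.0
    endloop
  endfacet
  facet normal 0.0000 0.0000 -1.0000
    outer loop
      vertex 5.2 0.9 0.0
      vertex 0.8 5.3 0.0
      vertex 18.2 9.8 0.0
    endloop
  endfacet
  facet normal 0.0000 0.0000 -1.0000
    outer loop
      vertex 11.4 0.3 0.0
      vertex 5.2 0.9 0.0
      vertex 18.2 9.8 0.0
    endloop
  endfacet
  facet normal 0.0000 0.0000 -1.0000
    outer loop
      vertex 16.5 3.8 0.0
      vertex 11.4 0.3 0.0
      vertex 18.2 9.8 0.0
    endloop
  endfacet
  facet normal 0.8556 0.3903 0.3400
    outer loop
      vertex 18.2 9.8 0.0
      vertex 15.6 15.5 0.0
      vertex 9.1 9.1 23.7
    endloop
  endfacet
  facet normal 0.4026 0.8499 0.3399
    outer loop
      vertex 15.6 15.5 0.0
      vertex 9.9 18.2 0.0
      vertex 9.1 9.1 23.7
    endloop
  endfacet
  facet normal -0.2423 0.9084 0.3406
    outer loop
      vertex 9.9 18.2 0.0
      vertex 3.9 16.6 0.0
      vertex 9.1 9.1 23.7
    endloop
  endfacet
  facet normal -0.7682 0.5423 0.3402
    outer loop
      vertex 3.9 16.6 0.0
      vertex 0.3 11.5 0.0
      vertex 9.1 9.1 23.7
    endloop
  endfacet
  facet normal -0.9373 -0.0756 0.3404
    outer loop
      vertex 0.3 11.5 0.0
      vertex 0.8 5.3 0.0
      vertex 9.1 9.1 23.7
    endloop
  endfacet
  facet normal -0.6651 -0.6651 0.3396
    outer loop
      vertex 0.8 5.3 0.0
      vertex 5.2 0.9 0.0
      vertex 9.1 9.1 23.7
    endloop
  endfacet
  facet normal -0.0906 -0.9364 0.3389
    outer loop
      vertex 5.2 0.9 0.0
      vertex 11.4 0.3 0.0
      vertex 9.1 9.1 23.7
    endloop
  endfacet
  facet normal 0.5322 -0.7755 0.3396
    outer loop
      vertex 11.4 0.3 0.0
      vertex 16.5 3.8 0.0
      vertex 9.1 9.1 23.7
    endloop
  endfacet
  facet normal 0.9049 -0.2564 0.3399
    outer loop
      vertex 16.5 3.8 0.0
      vertex 18.2 9.8 0.0
      vertex 9.1 9.1 23.7
    endloop
  endfacet
endsolid part

The G0 Z moves step by Δz≈3.4 mm. The G1 loops shrink linearly with z, so the solid tapers from its base footprint up to z≈23.7. Closing with a flat bottom cap and the tapered top and triangulating gives 16 facets — a regular 9-sided pyramid, base circumscribed radius ≈ 9.1 mm, apex at z ≈ 23.7 mm.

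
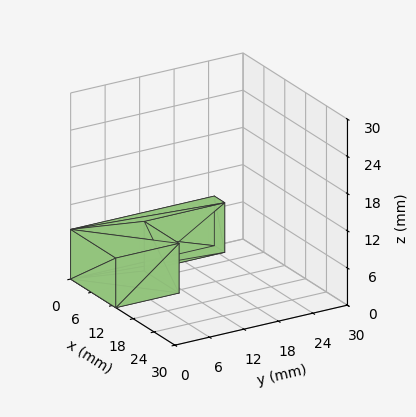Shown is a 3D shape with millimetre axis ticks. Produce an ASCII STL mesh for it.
Reading the render: the shape is an L-shaped prism: outer 13 × 25 mm, arm thicknesses ≈ 11 mm (horizontal) and 3 mm (vertical), extruded 8 mm in z (dimensions read to the nearest mm from the axis ticks). For the STL, each face is triangulated and given an outward normal.

solid part
  facet normal 0.0000 0.0000 -1.0000
    outer loop
      vertex 13.00 11.00 0.00
      vertex 13.00 0.00 0.00
      vertex 0.00 0.00 0.00
    endloop
  endfacet
  facet normal 0.0000 0.0000 -1.0000
    outer loop
      vertex 3.00 11.00 0.00
      vertex 13.00 11.00 0.00
      vertex 0.00 0.00 0.00
    endloop
  endfacet
  facet normal 0.0000 0.0000 -1.0000
    outer loop
      vertex 3.00 25.00 0.00
      vertex 3.00 11.00 0.00
      vertex 0.00 0.00 0.00
    endloop
  endfacet
  facet normal 0.0000 0.0000 -1.0000
    outer loop
      vertex 0.00 25.00 0.00
      vertex 3.00 25.00 0.00
      vertex 0.00 0.00 0.00
    endloop
  endfacet
  facet normal 0.0000 0.0000 1.0000
    outer loop
      vertex 0.00 0.00 8.00
      vertex 13.00 0.00 8.00
      vertex 13.00 11.00 8.00
    endloop
  endfacet
  facet normal 0.0000 0.0000 1.0000
    outer loop
      vertex 0.00 0.00 8.00
      vertex 13.00 11.00 8.00
      vertex 3.00 11.00 8.00
    endloop
  endfacet
  facet normal 0.0000 0.0000 1.0000
    outer loop
      vertex 0.00 0.00 8.00
      vertex 3.00 11.00 8.00
      vertex 3.00 25.00 8.00
    endloop
  endfacet
  facet normal 0.0000 0.0000 1.0000
    outer loop
      vertex 0.00 0.00 8.00
      vertex 3.00 25.00 8.00
      vertex 0.00 25.00 8.00
    endloop
  endfacet
  facet normal 0.0000 -1.0000 0.0000
    outer loop
      vertex 0.00 0.00 0.00
      vertex 13.00 0.00 0.00
      vertex 13.00 0.00 8.00
    endloop
  endfacet
  facet normal 0.0000 -1.0000 0.0000
    outer loop
      vertex 0.00 0.00 0.00
      vertex 13.00 0.00 8.00
      vertex 0.00 0.00 8.00
    endloop
  endfacet
  facet normal 1.0000 0.0000 0.0000
    outer loop
      vertex 13.00 0.00 0.00
      vertex 13.00 11.00 0.00
      vertex 13.00 11.00 8.00
    endloop
  endfacet
  facet normal 1.0000 0.0000 0.0000
    outer loop
      vertex 13.00 0.00 0.00
      vertex 13.00 11.00 8.00
      vertex 13.00 0.00 8.00
    endloop
  endfacet
  facet normal 0.0000 1.0000 0.0000
    outer loop
      vertex 13.00 11.00 0.00
      vertex 3.00 11.00 0.00
      vertex 3.00 11.00 8.00
    endloop
  endfacet
  facet normal 0.0000 1.0000 0.0000
    outer loop
      vertex 13.00 11.00 0.00
      vertex 3.00 11.00 8.00
      vertex 13.00 11.00 8.00
    endloop
  endfacet
  facet normal 1.0000 0.0000 0.0000
    outer loop
      vertex 3.00 11.00 0.00
      vertex 3.00 25.00 0.00
      vertex 3.00 25.00 8.00
    endloop
  endfacet
  facet normal 1.0000 0.0000 0.0000
    outer loop
      vertex 3.00 11.00 0.00
      vertex 3.00 25.00 8.00
      vertex 3.00 11.00 8.00
    endloop
  endfacet
  facet normal 0.0000 1.0000 0.0000
    outer loop
      vertex 3.00 25.00 0.00
      vertex 0.00 25.00 0.00
      vertex 0.00 25.00 8.00
    endloop
  endfacet
  facet normal 0.0000 1.0000 0.0000
    outer loop
      vertex 3.00 25.00 0.00
      vertex 0.00 25.00 8.00
      vertex 3.00 25.00 8.00
    endloop
  endfacet
  facet normal -1.0000 0.0000 0.0000
    outer loop
      vertex 0.00 25.00 0.00
      vertex 0.00 0.00 0.00
      vertex 0.00 0.00 8.00
    endloop
  endfacet
  facet normal -1.0000 0.0000 0.0000
    outer loop
      vertex 0.00 25.00 0.00
      vertex 0.00 0.00 8.00
      vertex 0.00 25.00 8.00
    endloop
  endfacet
endsolid part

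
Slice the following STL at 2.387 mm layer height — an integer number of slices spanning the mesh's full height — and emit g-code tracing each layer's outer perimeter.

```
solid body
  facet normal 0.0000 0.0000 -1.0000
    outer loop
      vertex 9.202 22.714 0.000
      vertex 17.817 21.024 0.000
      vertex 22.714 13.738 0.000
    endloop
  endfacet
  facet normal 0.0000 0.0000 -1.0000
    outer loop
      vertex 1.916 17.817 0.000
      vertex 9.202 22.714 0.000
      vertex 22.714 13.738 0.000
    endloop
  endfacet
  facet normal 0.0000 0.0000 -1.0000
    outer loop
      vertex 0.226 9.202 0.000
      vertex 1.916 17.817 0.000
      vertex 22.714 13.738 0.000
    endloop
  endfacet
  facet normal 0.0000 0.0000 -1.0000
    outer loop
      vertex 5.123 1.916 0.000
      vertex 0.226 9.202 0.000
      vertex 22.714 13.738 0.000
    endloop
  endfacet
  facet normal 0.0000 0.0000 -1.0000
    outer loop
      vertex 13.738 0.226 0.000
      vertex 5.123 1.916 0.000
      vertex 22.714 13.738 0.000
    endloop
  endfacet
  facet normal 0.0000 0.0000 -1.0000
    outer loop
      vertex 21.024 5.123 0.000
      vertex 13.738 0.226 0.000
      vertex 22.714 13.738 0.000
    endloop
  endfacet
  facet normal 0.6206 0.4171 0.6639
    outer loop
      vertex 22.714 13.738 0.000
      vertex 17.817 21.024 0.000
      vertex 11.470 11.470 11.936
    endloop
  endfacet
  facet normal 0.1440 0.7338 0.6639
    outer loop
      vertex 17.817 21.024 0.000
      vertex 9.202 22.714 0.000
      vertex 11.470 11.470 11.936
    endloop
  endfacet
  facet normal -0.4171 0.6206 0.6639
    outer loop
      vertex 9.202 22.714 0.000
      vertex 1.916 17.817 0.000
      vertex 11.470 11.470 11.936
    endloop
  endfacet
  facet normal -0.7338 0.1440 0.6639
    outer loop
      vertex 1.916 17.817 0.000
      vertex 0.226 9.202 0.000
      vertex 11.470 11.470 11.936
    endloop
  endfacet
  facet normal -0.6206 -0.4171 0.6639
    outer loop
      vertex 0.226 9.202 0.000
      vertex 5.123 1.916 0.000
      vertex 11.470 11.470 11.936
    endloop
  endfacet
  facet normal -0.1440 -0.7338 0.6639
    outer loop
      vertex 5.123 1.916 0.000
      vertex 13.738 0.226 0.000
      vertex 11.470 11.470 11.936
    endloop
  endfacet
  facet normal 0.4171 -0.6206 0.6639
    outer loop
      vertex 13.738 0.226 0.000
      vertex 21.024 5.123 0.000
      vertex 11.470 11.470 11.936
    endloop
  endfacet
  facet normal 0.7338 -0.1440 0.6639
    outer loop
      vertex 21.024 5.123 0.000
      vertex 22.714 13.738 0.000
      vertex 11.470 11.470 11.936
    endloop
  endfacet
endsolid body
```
; perimeter-only toolpath
G21 ; units = mm
G90 ; absolute positioning
G28 ; home
; layer 1
G0 Z2.387
G0 X20.465 Y13.284
G1 X16.548 Y19.113
G1 X9.656 Y20.465
G1 X3.827 Y16.548
G1 X2.475 Y9.656
G1 X6.392 Y3.827
G1 X13.284 Y2.475
G1 X19.113 Y6.392
G1 X20.465 Y13.284
; layer 2
G0 Z4.774
G0 X18.216 Y12.831
G1 X15.278 Y17.202
G1 X10.109 Y18.216
G1 X5.738 Y15.278
G1 X4.724 Y10.109
G1 X7.662 Y5.738
G1 X12.831 Y4.724
G1 X17.202 Y7.662
G1 X18.216 Y12.831
; layer 3
G0 Z7.162
G0 X15.968 Y12.377
G1 X14.009 Y15.292
G1 X10.563 Y15.968
G1 X7.648 Y14.009
G1 X6.972 Y10.563
G1 X8.931 Y7.648
G1 X12.377 Y6.972
G1 X15.292 Y8.931
G1 X15.968 Y12.377
; layer 4
G0 Z9.549
G0 X13.719 Y11.924
G1 X12.739 Y13.381
G1 X11.016 Y13.719
G1 X9.559 Y12.739
G1 X9.221 Y11.016
G1 X10.201 Y9.559
G1 X11.924 Y9.221
G1 X13.381 Y10.201
G1 X13.719 Y11.924
M2 ; end

The solid is a regular 8-sided pyramid, base circumscribed radius ≈ 11.5 mm, apex at z ≈ 11.9 mm. Slicing at Δz = 2.387 mm — 5 equal slices spanning the solid's height, so layer i sits at z = i·h/5 — gives 4 non-empty perimeters. Each is a 8-segment closed polygon; G0 lifts to the layer z and rapids to the start vertex, then G1 traces the edges. The cross-section shrinks linearly with z (the slice at the apex is degenerate and omitted).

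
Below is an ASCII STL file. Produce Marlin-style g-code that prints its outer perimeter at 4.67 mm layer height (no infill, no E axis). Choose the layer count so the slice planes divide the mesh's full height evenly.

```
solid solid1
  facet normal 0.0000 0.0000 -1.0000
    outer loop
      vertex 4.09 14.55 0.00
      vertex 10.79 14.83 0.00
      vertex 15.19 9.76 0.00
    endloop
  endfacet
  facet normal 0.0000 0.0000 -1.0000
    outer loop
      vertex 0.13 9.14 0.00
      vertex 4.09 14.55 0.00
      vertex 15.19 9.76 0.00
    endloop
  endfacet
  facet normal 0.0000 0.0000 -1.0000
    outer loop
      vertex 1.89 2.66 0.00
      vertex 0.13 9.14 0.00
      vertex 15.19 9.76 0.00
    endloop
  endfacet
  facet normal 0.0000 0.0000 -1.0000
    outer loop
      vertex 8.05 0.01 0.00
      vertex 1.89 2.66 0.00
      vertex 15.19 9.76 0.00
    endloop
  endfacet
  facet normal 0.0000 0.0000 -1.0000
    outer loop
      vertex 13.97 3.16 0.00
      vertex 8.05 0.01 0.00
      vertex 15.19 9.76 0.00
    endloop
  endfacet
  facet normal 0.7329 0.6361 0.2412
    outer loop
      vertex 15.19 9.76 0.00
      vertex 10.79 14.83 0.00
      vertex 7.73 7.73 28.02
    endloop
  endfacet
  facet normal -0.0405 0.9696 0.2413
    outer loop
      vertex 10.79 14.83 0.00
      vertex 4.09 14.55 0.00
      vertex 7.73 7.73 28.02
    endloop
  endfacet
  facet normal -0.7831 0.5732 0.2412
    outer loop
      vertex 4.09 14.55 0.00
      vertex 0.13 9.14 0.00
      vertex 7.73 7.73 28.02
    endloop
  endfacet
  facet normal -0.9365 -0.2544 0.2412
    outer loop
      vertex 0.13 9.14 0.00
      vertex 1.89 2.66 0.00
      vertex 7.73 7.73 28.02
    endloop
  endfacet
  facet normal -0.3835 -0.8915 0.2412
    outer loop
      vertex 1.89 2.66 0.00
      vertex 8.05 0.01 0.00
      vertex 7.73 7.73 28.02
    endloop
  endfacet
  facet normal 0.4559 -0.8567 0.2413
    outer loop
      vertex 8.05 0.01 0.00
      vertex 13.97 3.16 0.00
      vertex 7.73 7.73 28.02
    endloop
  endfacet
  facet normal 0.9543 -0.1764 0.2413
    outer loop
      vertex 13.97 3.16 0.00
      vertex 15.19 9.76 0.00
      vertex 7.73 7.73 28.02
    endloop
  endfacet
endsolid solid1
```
; perimeter-only toolpath
G21 ; units = mm
G90 ; absolute positioning
G28 ; home
; layer 1
G0 Z4.67
G0 X13.95 Y9.42
G1 X10.28 Y13.65
G1 X4.70 Y13.41
G1 X1.40 Y8.91
G1 X2.86 Y3.50
G1 X8.00 Y1.30
G1 X12.93 Y3.92
G1 X13.95 Y9.42
; layer 2
G0 Z9.34
G0 X12.70 Y9.08
G1 X9.77 Y12.46
G1 X5.30 Y12.28
G1 X2.66 Y8.67
G1 X3.84 Y4.35
G1 X7.94 Y2.58
G1 X11.89 Y4.68
G1 X12.70 Y9.08
; layer 3
G0 Z14.01
G0 X11.46 Y8.75
G1 X9.26 Y11.28
G1 X5.91 Y11.14
G1 X3.93 Y8.44
G1 X4.81 Y5.20
G1 X7.89 Y3.87
G1 X10.85 Y5.45
G1 X11.46 Y8.75
; layer 4
G0 Z18.68
G0 X10.22 Y8.41
G1 X8.75 Y10.10
G1 X6.52 Y10.00
G1 X5.20 Y8.20
G1 X5.78 Y6.04
G1 X7.84 Y5.16
G1 X9.81 Y6.21
G1 X10.22 Y8.41
; layer 5
G0 Z23.35
G0 X8.97 Y8.07
G1 X8.24 Y8.91
G1 X7.12 Y8.87
G1 X6.46 Y7.96
G1 X6.76 Y6.89
G1 X7.78 Y6.44
G1 X8.77 Y6.97
G1 X8.97 Y8.07
M2 ; end

The solid is a regular 7-sided pyramid, base circumscribed radius ≈ 7.73 mm, apex at z ≈ 28 mm. Slicing at Δz = 4.67 mm — 6 equal slices spanning the solid's height, so layer i sits at z = i·h/6 — gives 5 non-empty perimeters. Each is a 7-segment closed polygon; G0 lifts to the layer z and rapids to the start vertex, then G1 traces the edges. The cross-section shrinks linearly with z (the slice at the apex is degenerate and omitted).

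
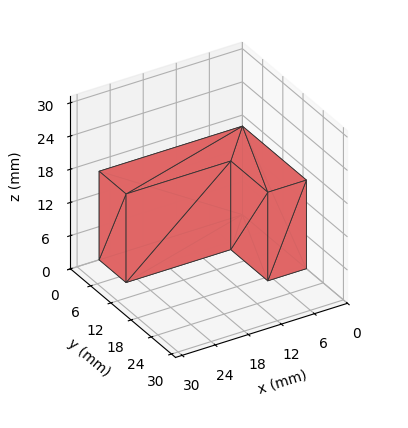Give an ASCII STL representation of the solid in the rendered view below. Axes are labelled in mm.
Reading the render: the shape is an L-shaped prism: outer 26 × 19 mm, arm thicknesses ≈ 8 mm (horizontal) and 7 mm (vertical), extruded 16 mm in z (dimensions read to the nearest mm from the axis ticks). For the STL, each face is triangulated and given an outward normal.

solid part
  facet normal 0.0000 0.0000 -1.0000
    outer loop
      vertex 26.0 8.0 0.0
      vertex 26.0 0.0 0.0
      vertex 0.0 0.0 0.0
    endloop
  endfacet
  facet normal 0.0000 0.0000 -1.0000
    outer loop
      vertex 7.0 8.0 0.0
      vertex 26.0 8.0 0.0
      vertex 0.0 0.0 0.0
    endloop
  endfacet
  facet normal 0.0000 0.0000 -1.0000
    outer loop
      vertex 7.0 19.0 0.0
      vertex 7.0 8.0 0.0
      vertex 0.0 0.0 0.0
    endloop
  endfacet
  facet normal 0.0000 0.0000 -1.0000
    outer loop
      vertex 0.0 19.0 0.0
      vertex 7.0 19.0 0.0
      vertex 0.0 0.0 0.0
    endloop
  endfacet
  facet normal 0.0000 0.0000 1.0000
    outer loop
      vertex 0.0 0.0 16.0
      vertex 26.0 0.0 16.0
      vertex 26.0 8.0 16.0
    endloop
  endfacet
  facet normal 0.0000 0.0000 1.0000
    outer loop
      vertex 0.0 0.0 16.0
      vertex 26.0 8.0 16.0
      vertex 7.0 8.0 16.0
    endloop
  endfacet
  facet normal 0.0000 0.0000 1.0000
    outer loop
      vertex 0.0 0.0 16.0
      vertex 7.0 8.0 16.0
      vertex 7.0 19.0 16.0
    endloop
  endfacet
  facet normal 0.0000 0.0000 1.0000
    outer loop
      vertex 0.0 0.0 16.0
      vertex 7.0 19.0 16.0
      vertex 0.0 19.0 16.0
    endloop
  endfacet
  facet normal 0.0000 -1.0000 0.0000
    outer loop
      vertex 0.0 0.0 0.0
      vertex 26.0 0.0 0.0
      vertex 26.0 0.0 16.0
    endloop
  endfacet
  facet normal 0.0000 -1.0000 0.0000
    outer loop
      vertex 0.0 0.0 0.0
      vertex 26.0 0.0 16.0
      vertex 0.0 0.0 16.0
    endloop
  endfacet
  facet normal 1.0000 0.0000 0.0000
    outer loop
      vertex 26.0 0.0 0.0
      vertex 26.0 8.0 0.0
      vertex 26.0 8.0 16.0
    endloop
  endfacet
  facet normal 1.0000 0.0000 0.0000
    outer loop
      vertex 26.0 0.0 0.0
      vertex 26.0 8.0 16.0
      vertex 26.0 0.0 16.0
    endloop
  endfacet
  facet normal 0.0000 1.0000 0.0000
    outer loop
      vertex 26.0 8.0 0.0
      vertex 7.0 8.0 0.0
      vertex 7.0 8.0 16.0
    endloop
  endfacet
  facet normal 0.0000 1.0000 0.0000
    outer loop
      vertex 26.0 8.0 0.0
      vertex 7.0 8.0 16.0
      vertex 26.0 8.0 16.0
    endloop
  endfacet
  facet normal 1.0000 0.0000 0.0000
    outer loop
      vertex 7.0 8.0 0.0
      vertex 7.0 19.0 0.0
      vertex 7.0 19.0 16.0
    endloop
  endfacet
  facet normal 1.0000 0.0000 0.0000
    outer loop
      vertex 7.0 8.0 0.0
      vertex 7.0 19.0 16.0
      vertex 7.0 8.0 16.0
    endloop
  endfacet
  facet normal 0.0000 1.0000 0.0000
    outer loop
      vertex 7.0 19.0 0.0
      vertex 0.0 19.0 0.0
      vertex 0.0 19.0 16.0
    endloop
  endfacet
  facet normal 0.0000 1.0000 0.0000
    outer loop
      vertex 7.0 19.0 0.0
      vertex 0.0 19.0 16.0
      vertex 7.0 19.0 16.0
    endloop
  endfacet
  facet normal -1.0000 0.0000 0.0000
    outer loop
      vertex 0.0 19.0 0.0
      vertex 0.0 0.0 0.0
      vertex 0.0 0.0 16.0
    endloop
  endfacet
  facet normal -1.0000 0.0000 0.0000
    outer loop
      vertex 0.0 19.0 0.0
      vertex 0.0 0.0 16.0
      vertex 0.0 19.0 16.0
    endloop
  endfacet
endsolid part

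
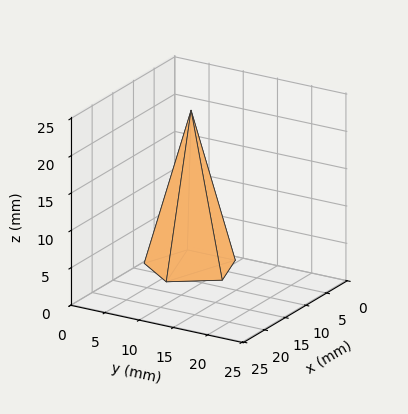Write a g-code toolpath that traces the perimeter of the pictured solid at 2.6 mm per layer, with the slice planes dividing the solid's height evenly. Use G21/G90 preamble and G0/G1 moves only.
Reading the render: the shape is a regular 5-sided pyramid, base circumscribed radius ≈ 6 mm, apex at z ≈ 21 mm (dimensions read to the nearest mm from the axis ticks). For the g-code, the solid's height is divided into equal slices at the stated Δz and each level perimeter traced with G1 moves after a G0 lift.

; perimeter-only toolpath
G21 ; units = mm
G90 ; absolute positioning
G28 ; home
; layer 1
G0 Z2.6
G0 X11.2 Y6.0
G1 X7.7 Y11.0
G1 X1.7 Y9.1
G1 X1.7 Y2.9
G1 X7.7 Y1.0
G1 X11.2 Y6.0
; layer 2
G0 Z5.2
G0 X10.5 Y6.0
G1 X7.4 Y10.3
G1 X2.3 Y8.6
G1 X2.3 Y3.4
G1 X7.4 Y1.7
G1 X10.5 Y6.0
; layer 3
G0 Z7.9
G0 X9.8 Y6.0
G1 X7.2 Y9.6
G1 X2.9 Y8.2
G1 X2.9 Y3.8
G1 X7.2 Y2.4
G1 X9.8 Y6.0
; layer 4
G0 Z10.5
G0 X9.0 Y6.0
G1 X7.0 Y8.8
G1 X3.5 Y7.8
G1 X3.5 Y4.2
G1 X7.0 Y3.1
G1 X9.0 Y6.0
; layer 5
G0 Z13.1
G0 X8.2 Y6.0
G1 X6.7 Y8.1
G1 X4.2 Y7.3
G1 X4.2 Y4.7
G1 X6.7 Y3.9
G1 X8.2 Y6.0
; layer 6
G0 Z15.8
G0 X7.5 Y6.0
G1 X6.5 Y7.4
G1 X4.8 Y6.9
G1 X4.8 Y5.1
G1 X6.5 Y4.6
G1 X7.5 Y6.0
; layer 7
G0 Z18.4
G0 X6.8 Y6.0
G1 X6.2 Y6.7
G1 X5.4 Y6.4
G1 X5.4 Y5.6
G1 X6.2 Y5.3
G1 X6.8 Y6.0
M2 ; end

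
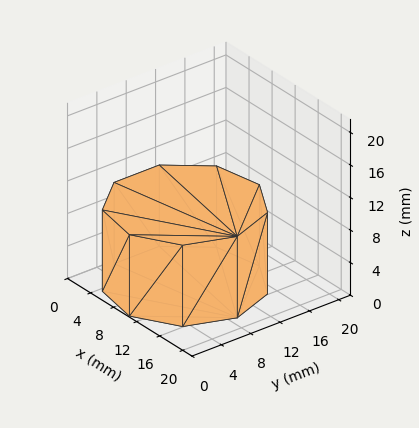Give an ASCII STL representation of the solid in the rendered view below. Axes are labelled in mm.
Reading the render: the shape is a regular 9-sided prism (a cylinder approximated with 9 flat sides), circumscribed radius ≈ 9 mm, height ≈ 10 mm (dimensions read to the nearest mm from the axis ticks). For the STL, each face is triangulated and given an outward normal.

solid part
  facet normal 0.0000 0.0000 -1.0000
    outer loop
      vertex 10.56 17.86 0.00
      vertex 15.89 14.79 0.00
      vertex 18.00 9.00 0.00
    endloop
  endfacet
  facet normal 0.0000 0.0000 -1.0000
    outer loop
      vertex 4.50 16.79 0.00
      vertex 10.56 17.86 0.00
      vertex 18.00 9.00 0.00
    endloop
  endfacet
  facet normal 0.0000 0.0000 -1.0000
    outer loop
      vertex 0.54 12.08 0.00
      vertex 4.50 16.79 0.00
      vertex 18.00 9.00 0.00
    endloop
  endfacet
  facet normal 0.0000 0.0000 -1.0000
    outer loop
      vertex 0.54 5.92 0.00
      vertex 0.54 12.08 0.00
      vertex 18.00 9.00 0.00
    endloop
  endfacet
  facet normal 0.0000 0.0000 -1.0000
    outer loop
      vertex 4.50 1.21 0.00
      vertex 0.54 5.92 0.00
      vertex 18.00 9.00 0.00
    endloop
  endfacet
  facet normal 0.0000 0.0000 -1.0000
    outer loop
      vertex 10.56 0.14 0.00
      vertex 4.50 1.21 0.00
      vertex 18.00 9.00 0.00
    endloop
  endfacet
  facet normal 0.0000 0.0000 -1.0000
    outer loop
      vertex 15.89 3.21 0.00
      vertex 10.56 0.14 0.00
      vertex 18.00 9.00 0.00
    endloop
  endfacet
  facet normal 0.0000 0.0000 1.0000
    outer loop
      vertex 18.00 9.00 10.00
      vertex 15.89 14.79 10.00
      vertex 10.56 17.86 10.00
    endloop
  endfacet
  facet normal 0.0000 0.0000 1.0000
    outer loop
      vertex 18.00 9.00 10.00
      vertex 10.56 17.86 10.00
      vertex 4.50 16.79 10.00
    endloop
  endfacet
  facet normal 0.0000 0.0000 1.0000
    outer loop
      vertex 18.00 9.00 10.00
      vertex 4.50 16.79 10.00
      vertex 0.54 12.08 10.00
    endloop
  endfacet
  facet normal 0.0000 0.0000 1.0000
    outer loop
      vertex 18.00 9.00 10.00
      vertex 0.54 12.08 10.00
      vertex 0.54 5.92 10.00
    endloop
  endfacet
  facet normal 0.0000 0.0000 1.0000
    outer loop
      vertex 18.00 9.00 10.00
      vertex 0.54 5.92 10.00
      vertex 4.50 1.21 10.00
    endloop
  endfacet
  facet normal 0.0000 0.0000 1.0000
    outer loop
      vertex 18.00 9.00 10.00
      vertex 4.50 1.21 10.00
      vertex 10.56 0.14 10.00
    endloop
  endfacet
  facet normal 0.0000 0.0000 1.0000
    outer loop
      vertex 18.00 9.00 10.00
      vertex 10.56 0.14 10.00
      vertex 15.89 3.21 10.00
    endloop
  endfacet
  facet normal 0.9396 0.3424 0.0000
    outer loop
      vertex 18.00 9.00 0.00
      vertex 15.89 14.79 0.00
      vertex 15.89 14.79 10.00
    endloop
  endfacet
  facet normal 0.9396 0.3424 0.0000
    outer loop
      vertex 18.00 9.00 0.00
      vertex 15.89 14.79 10.00
      vertex 18.00 9.00 10.00
    endloop
  endfacet
  facet normal 0.4991 0.8665 0.0000
    outer loop
      vertex 15.89 14.79 0.00
      vertex 10.56 17.86 0.00
      vertex 10.56 17.86 10.00
    endloop
  endfacet
  facet normal 0.4991 0.8665 0.0000
    outer loop
      vertex 15.89 14.79 0.00
      vertex 10.56 17.86 10.00
      vertex 15.89 14.79 10.00
    endloop
  endfacet
  facet normal -0.1739 0.9848 0.0000
    outer loop
      vertex 10.56 17.86 0.00
      vertex 4.50 16.79 0.00
      vertex 4.50 16.79 10.00
    endloop
  endfacet
  facet normal -0.1739 0.9848 0.0000
    outer loop
      vertex 10.56 17.86 0.00
      vertex 4.50 16.79 10.00
      vertex 10.56 17.86 10.00
    endloop
  endfacet
  facet normal -0.7654 0.6435 0.0000
    outer loop
      vertex 4.50 16.79 0.00
      vertex 0.54 12.08 0.00
      vertex 0.54 12.08 10.00
    endloop
  endfacet
  facet normal -0.7654 0.6435 0.0000
    outer loop
      vertex 4.50 16.79 0.00
      vertex 0.54 12.08 10.00
      vertex 4.50 16.79 10.00
    endloop
  endfacet
  facet normal -1.0000 0.0000 0.0000
    outer loop
      vertex 0.54 12.08 0.00
      vertex 0.54 5.92 0.00
      vertex 0.54 5.92 10.00
    endloop
  endfacet
  facet normal -1.0000 0.0000 0.0000
    outer loop
      vertex 0.54 12.08 0.00
      vertex 0.54 5.92 10.00
      vertex 0.54 12.08 10.00
    endloop
  endfacet
  facet normal -0.7654 -0.6435 0.0000
    outer loop
      vertex 0.54 5.92 0.00
      vertex 4.50 1.21 0.00
      vertex 4.50 1.21 10.00
    endloop
  endfacet
  facet normal -0.7654 -0.6435 0.0000
    outer loop
      vertex 0.54 5.92 0.00
      vertex 4.50 1.21 10.00
      vertex 0.54 5.92 10.00
    endloop
  endfacet
  facet normal -0.1739 -0.9848 0.0000
    outer loop
      vertex 4.50 1.21 0.00
      vertex 10.56 0.14 0.00
      vertex 10.56 0.14 10.00
    endloop
  endfacet
  facet normal -0.1739 -0.9848 0.0000
    outer loop
      vertex 4.50 1.21 0.00
      vertex 10.56 0.14 10.00
      vertex 4.50 1.21 10.00
    endloop
  endfacet
  facet normal 0.4991 -0.8665 0.0000
    outer loop
      vertex 10.56 0.14 0.00
      vertex 15.89 3.21 0.00
      vertex 15.89 3.21 10.00
    endloop
  endfacet
  facet normal 0.4991 -0.8665 0.0000
    outer loop
      vertex 10.56 0.14 0.00
      vertex 15.89 3.21 10.00
      vertex 10.56 0.14 10.00
    endloop
  endfacet
  facet normal 0.9396 -0.3424 0.0000
    outer loop
      vertex 15.89 3.21 0.00
      vertex 18.00 9.00 0.00
      vertex 18.00 9.00 10.00
    endloop
  endfacet
  facet normal 0.9396 -0.3424 0.0000
    outer loop
      vertex 15.89 3.21 0.00
      vertex 18.00 9.00 10.00
      vertex 15.89 3.21 10.00
    endloop
  endfacet
endsolid part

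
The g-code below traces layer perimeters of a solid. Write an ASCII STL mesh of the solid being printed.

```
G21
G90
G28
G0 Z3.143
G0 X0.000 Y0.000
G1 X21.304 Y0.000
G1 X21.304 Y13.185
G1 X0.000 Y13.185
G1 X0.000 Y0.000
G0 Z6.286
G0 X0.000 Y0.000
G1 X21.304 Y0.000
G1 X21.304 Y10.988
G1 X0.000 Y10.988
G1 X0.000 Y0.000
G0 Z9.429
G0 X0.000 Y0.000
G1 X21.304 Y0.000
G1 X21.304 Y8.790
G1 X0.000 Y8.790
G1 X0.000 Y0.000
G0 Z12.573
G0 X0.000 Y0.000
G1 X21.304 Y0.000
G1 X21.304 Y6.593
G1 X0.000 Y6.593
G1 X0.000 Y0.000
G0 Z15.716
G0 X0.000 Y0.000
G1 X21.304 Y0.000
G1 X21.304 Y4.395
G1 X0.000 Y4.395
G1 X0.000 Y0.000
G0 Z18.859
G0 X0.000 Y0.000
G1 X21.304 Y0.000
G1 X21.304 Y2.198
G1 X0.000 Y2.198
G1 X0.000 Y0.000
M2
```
solid part
  facet normal 0.0000 0.0000 -1.0000
    outer loop
      vertex 21.304 15.383 0.000
      vertex 21.304 0.000 0.000
      vertex 0.000 0.000 0.000
    endloop
  endfacet
  facet normal 0.0000 0.0000 -1.0000
    outer loop
      vertex 0.000 15.383 0.000
      vertex 21.304 15.383 0.000
      vertex 0.000 0.000 0.000
    endloop
  endfacet
  facet normal 0.0000 -1.0000 0.0000
    outer loop
      vertex 0.000 0.000 0.000
      vertex 21.304 0.000 0.000
      vertex 21.304 0.000 22.002
    endloop
  endfacet
  facet normal 0.0000 -1.0000 0.0000
    outer loop
      vertex 0.000 0.000 0.000
      vertex 21.304 0.000 22.002
      vertex 0.000 0.000 22.002
    endloop
  endfacet
  facet normal 0.0000 0.8196 0.5730
    outer loop
      vertex 0.000 0.000 22.002
      vertex 21.304 0.000 22.002
      vertex 21.304 15.383 0.000
    endloop
  endfacet
  facet normal 0.0000 0.8196 0.5730
    outer loop
      vertex 0.000 0.000 22.002
      vertex 21.304 15.383 0.000
      vertex 0.000 15.383 0.000
    endloop
  endfacet
  facet normal -1.0000 0.0000 0.0000
    outer loop
      vertex 0.000 0.000 22.002
      vertex 0.000 15.383 0.000
      vertex 0.000 0.000 0.000
    endloop
  endfacet
  facet normal 1.0000 0.0000 0.0000
    outer loop
      vertex 21.304 0.000 0.000
      vertex 21.304 15.383 0.000
      vertex 21.304 0.000 22.002
    endloop
  endfacet
endsolid part

The G0 Z moves step by Δz≈3.143 mm. The G1 loops shrink linearly with z, so the solid tapers from its base footprint up to z≈22. Closing with a flat bottom cap and the tapered top and triangulating gives 8 facets — a wedge (ramp): 21.3 × 15.4 mm base, rising to 22 mm along the y=0 edge and sloping linearly to z=0 at y=15.4.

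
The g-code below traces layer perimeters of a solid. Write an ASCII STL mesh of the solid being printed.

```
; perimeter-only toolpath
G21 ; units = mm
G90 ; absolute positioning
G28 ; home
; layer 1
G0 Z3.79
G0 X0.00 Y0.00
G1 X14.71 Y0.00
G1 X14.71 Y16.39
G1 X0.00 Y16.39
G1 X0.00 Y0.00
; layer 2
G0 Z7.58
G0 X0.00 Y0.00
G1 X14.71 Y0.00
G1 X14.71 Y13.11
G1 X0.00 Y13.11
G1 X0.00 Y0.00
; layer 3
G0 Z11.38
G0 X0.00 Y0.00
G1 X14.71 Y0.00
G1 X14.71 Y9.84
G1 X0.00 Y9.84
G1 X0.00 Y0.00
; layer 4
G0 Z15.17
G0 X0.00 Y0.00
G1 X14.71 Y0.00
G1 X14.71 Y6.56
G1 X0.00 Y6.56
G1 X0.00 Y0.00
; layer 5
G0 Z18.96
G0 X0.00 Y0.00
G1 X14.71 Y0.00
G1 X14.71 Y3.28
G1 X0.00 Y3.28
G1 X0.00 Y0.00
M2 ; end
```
solid part
  facet normal 0.0000 0.0000 -1.0000
    outer loop
      vertex 14.71 19.67 0.00
      vertex 14.71 0.00 0.00
      vertex 0.00 0.00 0.00
    endloop
  endfacet
  facet normal 0.0000 0.0000 -1.0000
    outer loop
      vertex 0.00 19.67 0.00
      vertex 14.71 19.67 0.00
      vertex 0.00 0.00 0.00
    endloop
  endfacet
  facet normal 0.0000 -1.0000 0.0000
    outer loop
      vertex 0.00 0.00 0.00
      vertex 14.71 0.00 0.00
      vertex 14.71 0.00 22.75
    endloop
  endfacet
  facet normal 0.0000 -1.0000 0.0000
    outer loop
      vertex 0.00 0.00 0.00
      vertex 14.71 0.00 22.75
      vertex 0.00 0.00 22.75
    endloop
  endfacet
  facet normal 0.0000 0.7565 0.6540
    outer loop
      vertex 0.00 0.00 22.75
      vertex 14.71 0.00 22.75
      vertex 14.71 19.67 0.00
    endloop
  endfacet
  facet normal 0.0000 0.7565 0.6540
    outer loop
      vertex 0.00 0.00 22.75
      vertex 14.71 19.67 0.00
      vertex 0.00 19.67 0.00
    endloop
  endfacet
  facet normal -1.0000 0.0000 0.0000
    outer loop
      vertex 0.00 0.00 22.75
      vertex 0.00 19.67 0.00
      vertex 0.00 0.00 0.00
    endloop
  endfacet
  facet normal 1.0000 0.0000 0.0000
    outer loop
      vertex 14.71 0.00 0.00
      vertex 14.71 19.67 0.00
      vertex 14.71 0.00 22.75
    endloop
  endfacet
endsolid part

The G0 Z moves step by Δz≈3.79 mm. The G1 loops shrink linearly with z, so the solid tapers from its base footprint up to z≈22.8. Closing with a flat bottom cap and the tapered top and triangulating gives 8 facets — a wedge (ramp): 14.7 × 19.7 mm base, rising to 22.8 mm along the y=0 edge and sloping linearly to z=0 at y=19.7.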